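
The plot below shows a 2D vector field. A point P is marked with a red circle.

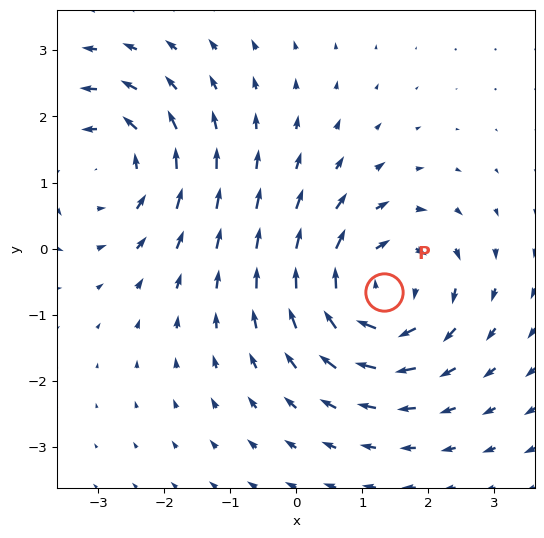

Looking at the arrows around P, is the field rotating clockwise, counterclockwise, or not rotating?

Near P at (1.3, -0.7) the arrows circulate clockwise. The curl (z-component) there is about -4; negative curl means clockwise rotation.

clockwise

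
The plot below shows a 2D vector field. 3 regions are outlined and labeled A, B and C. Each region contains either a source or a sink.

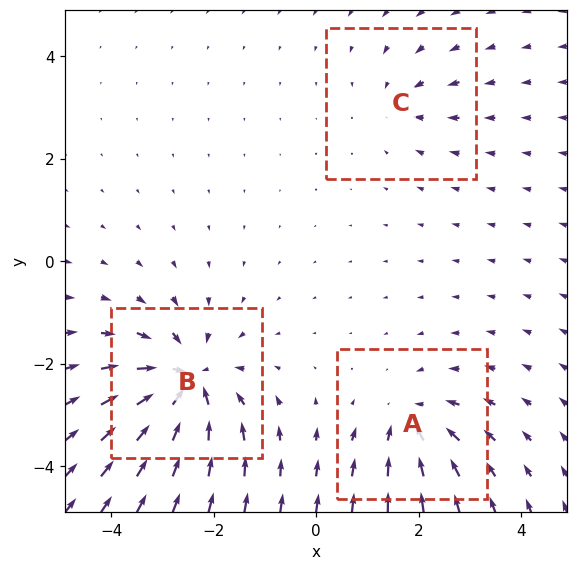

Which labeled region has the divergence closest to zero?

C

Divergence at each region's feature centre — A: about -4, B: about -6, C: about -2. Region C is closest to zero.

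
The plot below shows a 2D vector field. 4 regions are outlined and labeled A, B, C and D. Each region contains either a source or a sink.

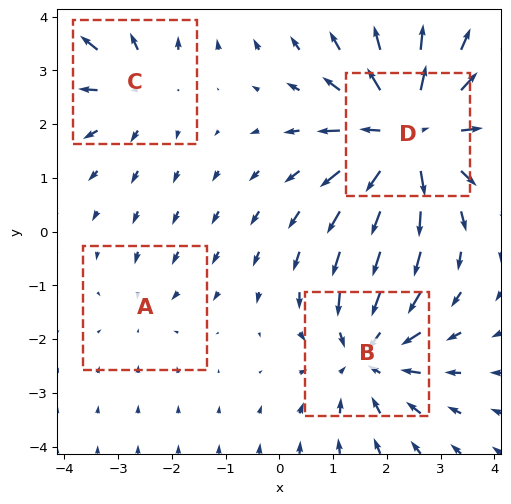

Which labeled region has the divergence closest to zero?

Divergence at each region's feature centre — A: about -2, B: about -4, C: about +3, D: about +6. Region A is closest to zero.

A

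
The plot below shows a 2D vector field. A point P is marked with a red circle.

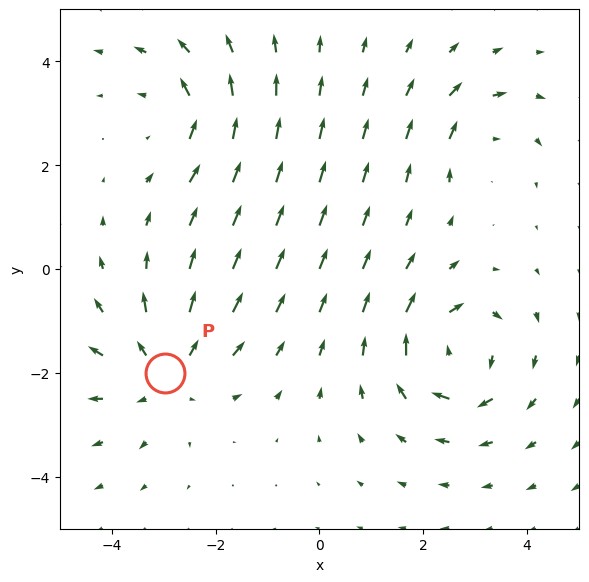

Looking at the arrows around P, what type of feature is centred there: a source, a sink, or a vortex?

At P (-3.0, -2.0) the arrows spread outward. Divergence about +4, curl ≈0 — positive divergence with near-zero curl is a source.

source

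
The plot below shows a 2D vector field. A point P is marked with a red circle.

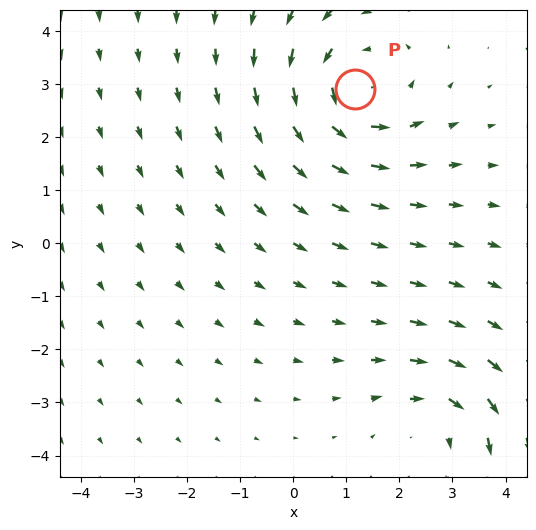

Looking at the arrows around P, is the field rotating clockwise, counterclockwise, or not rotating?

Near P at (1.2, 2.9) the arrows circulate counterclockwise. The curl (z-component) there is about +3; positive curl means counterclockwise rotation.

counterclockwise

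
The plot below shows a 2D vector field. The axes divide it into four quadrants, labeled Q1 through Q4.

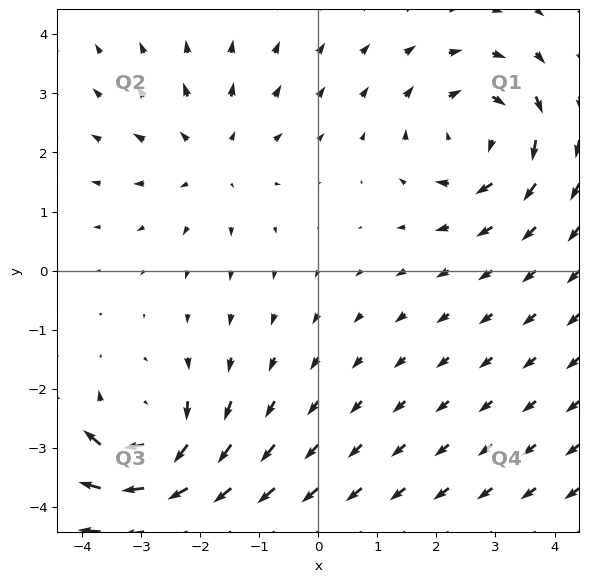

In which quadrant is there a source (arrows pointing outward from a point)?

The source sits at approximately (-1.8, 1.9), which lies in quadrant Q2. The divergence there is about +3, positive as expected for a source.

Q2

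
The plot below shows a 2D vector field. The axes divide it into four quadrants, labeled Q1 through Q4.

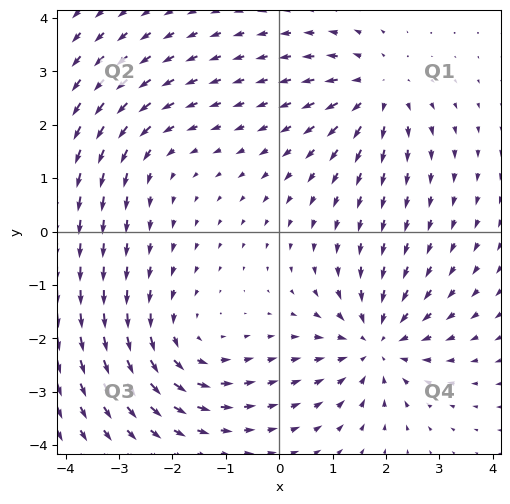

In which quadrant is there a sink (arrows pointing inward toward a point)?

Q4

The sink sits at approximately (1.8, -2.1), which lies in quadrant Q4. The divergence there is about -5, negative as expected for a sink.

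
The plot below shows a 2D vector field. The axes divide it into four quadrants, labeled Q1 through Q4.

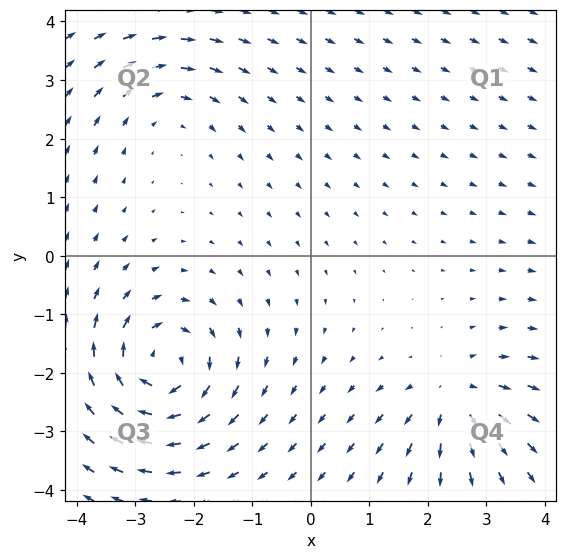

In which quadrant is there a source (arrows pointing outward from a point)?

The source sits at approximately (2.5, -2.4), which lies in quadrant Q4. The divergence there is about +4, positive as expected for a source.

Q4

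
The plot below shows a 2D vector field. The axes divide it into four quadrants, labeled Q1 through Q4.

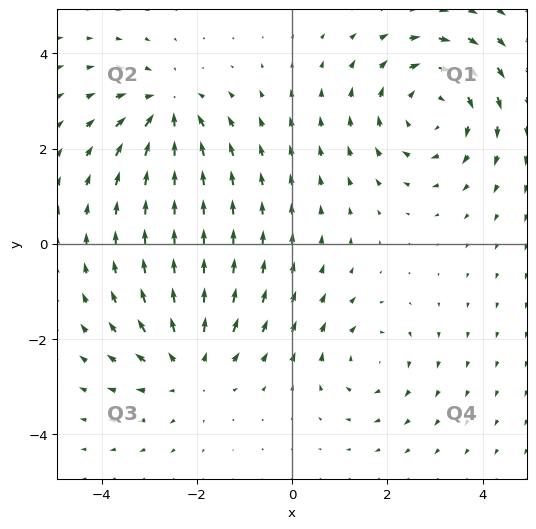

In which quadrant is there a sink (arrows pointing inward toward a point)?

Q2

The sink sits at approximately (-2.6, 2.8), which lies in quadrant Q2. The divergence there is about -4, negative as expected for a sink.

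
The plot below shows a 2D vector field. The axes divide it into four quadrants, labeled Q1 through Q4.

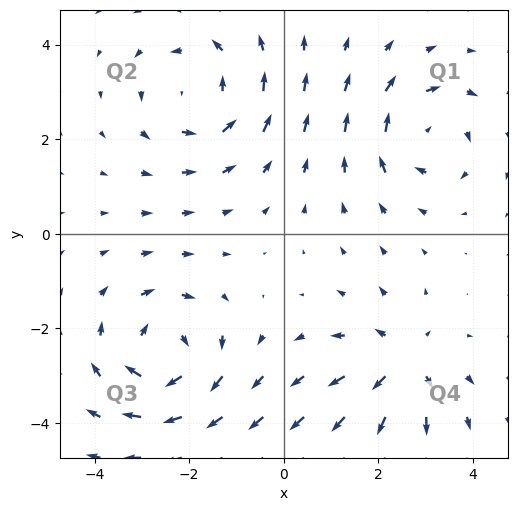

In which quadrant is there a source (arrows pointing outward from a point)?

The source sits at approximately (2.5, -2.7), which lies in quadrant Q4. The divergence there is about +3, positive as expected for a source.

Q4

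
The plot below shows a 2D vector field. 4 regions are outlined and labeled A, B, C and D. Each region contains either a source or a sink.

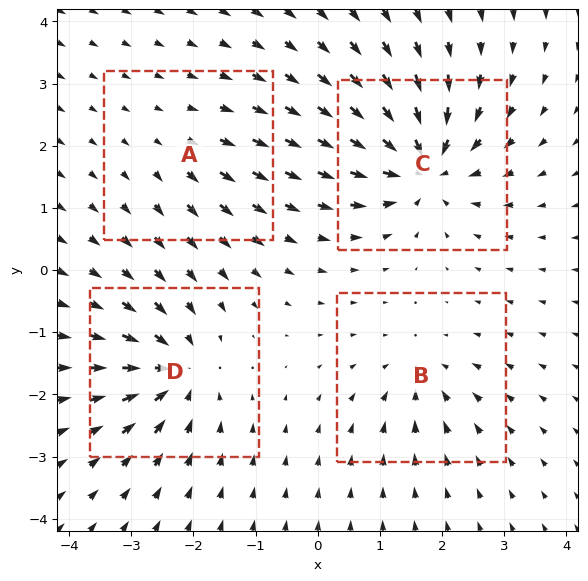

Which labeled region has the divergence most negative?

Divergence at each region's feature centre — A: about +3, B: about -4, C: about -9, D: about -7. Region C is most negative.

C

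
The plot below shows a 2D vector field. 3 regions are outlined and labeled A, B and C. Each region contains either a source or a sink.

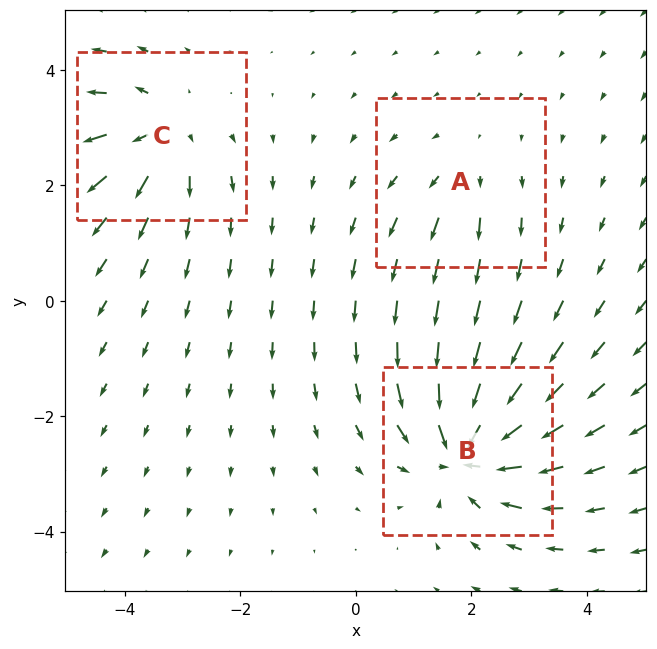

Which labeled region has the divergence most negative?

Divergence at each region's feature centre — A: about +2, B: about -6, C: about +4. Region B is most negative.

B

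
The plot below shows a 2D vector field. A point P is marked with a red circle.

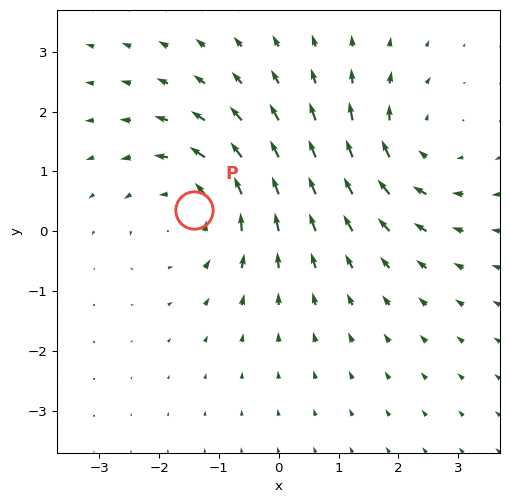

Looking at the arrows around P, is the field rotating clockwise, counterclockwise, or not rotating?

counterclockwise

Near P at (-1.4, 0.4) the arrows circulate counterclockwise. The curl (z-component) there is about +3; positive curl means counterclockwise rotation.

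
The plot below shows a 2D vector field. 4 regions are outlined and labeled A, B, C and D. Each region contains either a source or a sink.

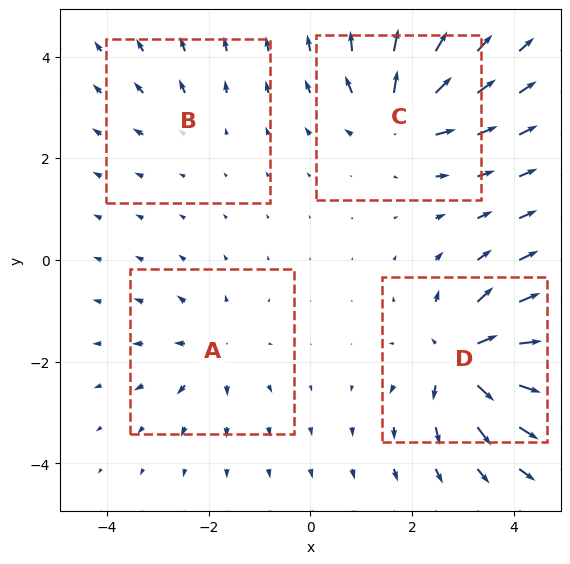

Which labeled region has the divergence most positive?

D

Divergence at each region's feature centre — A: about +4, B: about +2, C: about +6, D: about +8. Region D is most positive.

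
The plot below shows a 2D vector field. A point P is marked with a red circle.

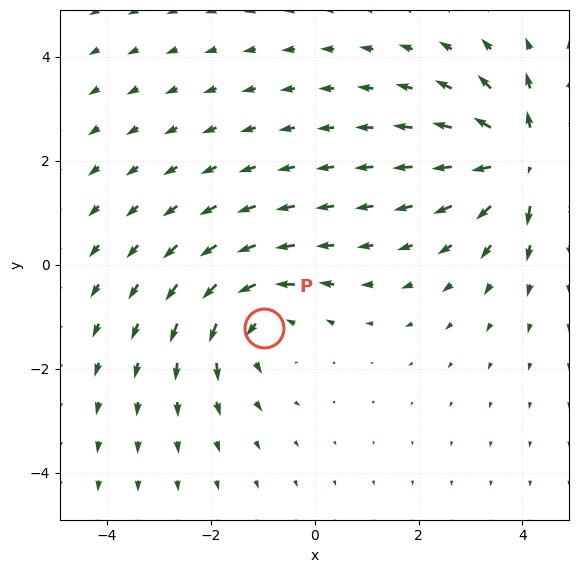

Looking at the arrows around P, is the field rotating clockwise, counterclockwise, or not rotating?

Near P at (-1.0, -1.2) the arrows circulate counterclockwise. The curl (z-component) there is about +3; positive curl means counterclockwise rotation.

counterclockwise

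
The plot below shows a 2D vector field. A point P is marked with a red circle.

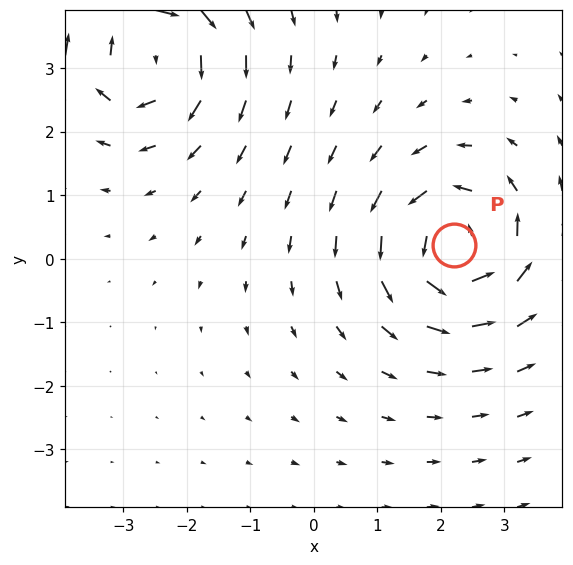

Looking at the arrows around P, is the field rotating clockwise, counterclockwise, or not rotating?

counterclockwise

Near P at (2.2, 0.2) the arrows circulate counterclockwise. The curl (z-component) there is about +5; positive curl means counterclockwise rotation.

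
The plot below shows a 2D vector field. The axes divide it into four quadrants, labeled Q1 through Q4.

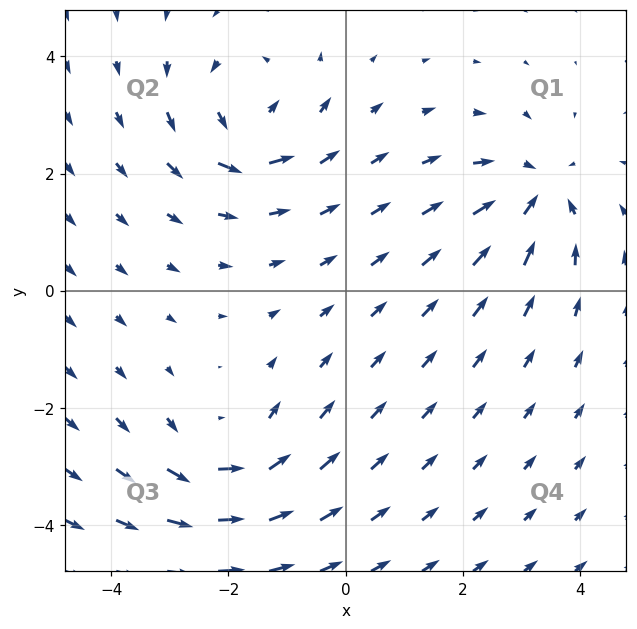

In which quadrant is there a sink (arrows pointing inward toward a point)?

The sink sits at approximately (3.2, 1.7), which lies in quadrant Q1. The divergence there is about -6, negative as expected for a sink.

Q1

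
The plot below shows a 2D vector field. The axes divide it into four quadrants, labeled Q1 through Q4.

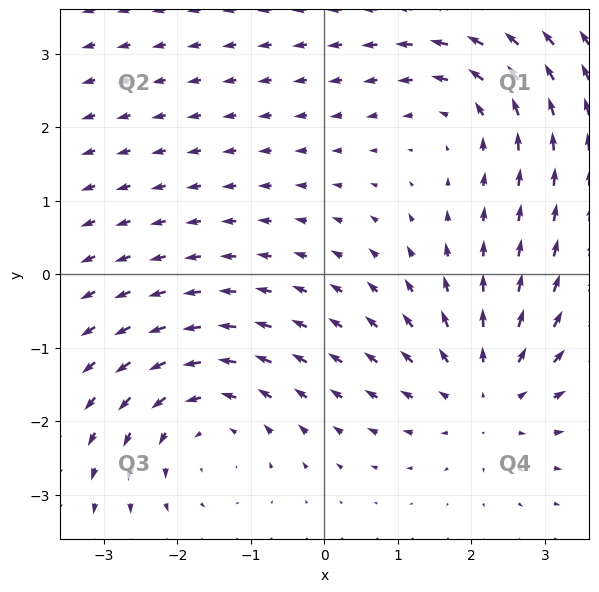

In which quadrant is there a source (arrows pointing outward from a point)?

Q4

The source sits at approximately (2.2, -1.6), which lies in quadrant Q4. The divergence there is about +4, positive as expected for a source.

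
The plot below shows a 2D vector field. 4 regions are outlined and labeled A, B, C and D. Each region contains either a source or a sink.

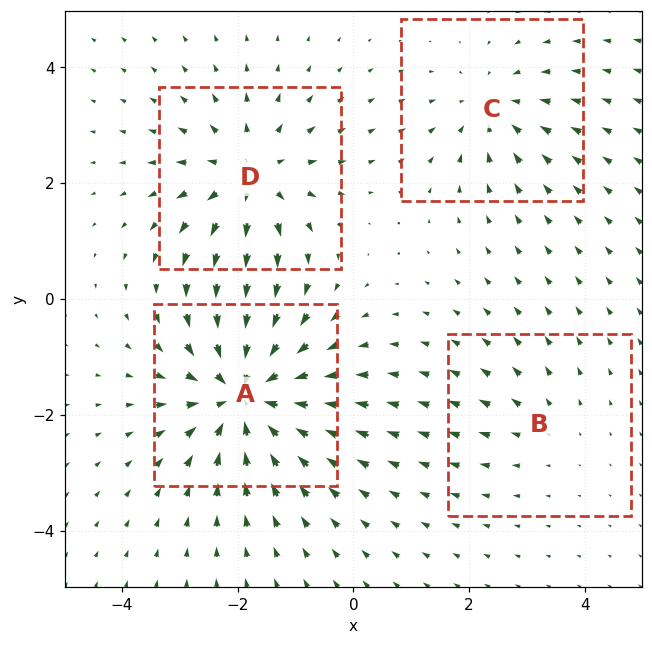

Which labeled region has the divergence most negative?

A

Divergence at each region's feature centre — A: about -6, B: about +2, C: about -3, D: about +5. Region A is most negative.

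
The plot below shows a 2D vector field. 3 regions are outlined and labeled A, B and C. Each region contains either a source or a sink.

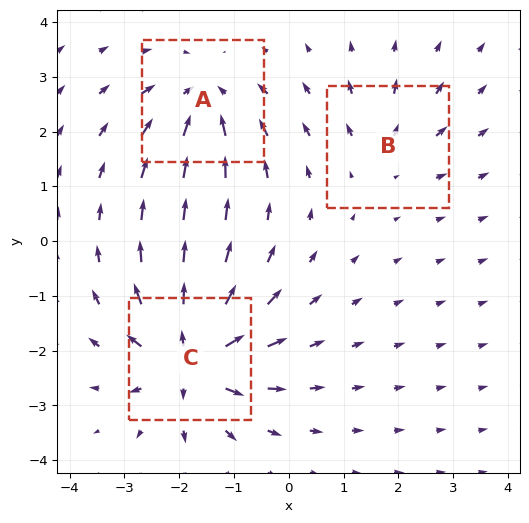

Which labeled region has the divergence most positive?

Divergence at each region's feature centre — A: about -4, B: about +2, C: about +6. Region C is most positive.

C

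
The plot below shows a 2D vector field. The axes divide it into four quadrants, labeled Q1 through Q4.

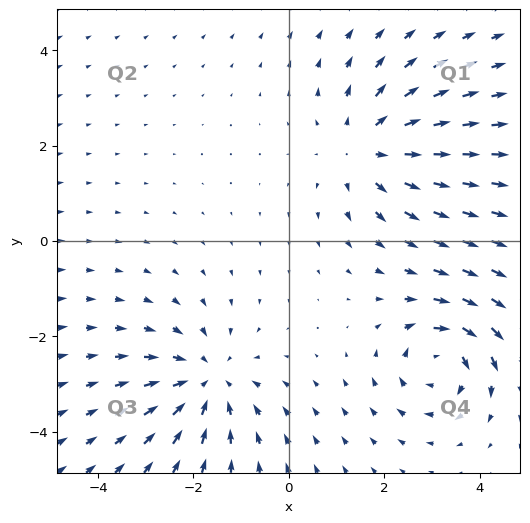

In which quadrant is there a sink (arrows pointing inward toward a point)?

Q3

The sink sits at approximately (-1.7, -2.9), which lies in quadrant Q3. The divergence there is about -3, negative as expected for a sink.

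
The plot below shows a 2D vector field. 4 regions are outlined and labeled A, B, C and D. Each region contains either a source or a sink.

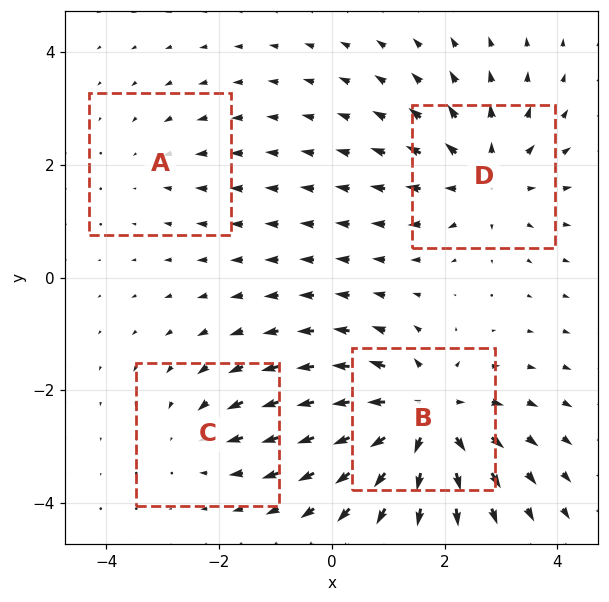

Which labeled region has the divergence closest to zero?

Divergence at each region's feature centre — A: about -2, B: about +7, C: about -3, D: about +5. Region A is closest to zero.

A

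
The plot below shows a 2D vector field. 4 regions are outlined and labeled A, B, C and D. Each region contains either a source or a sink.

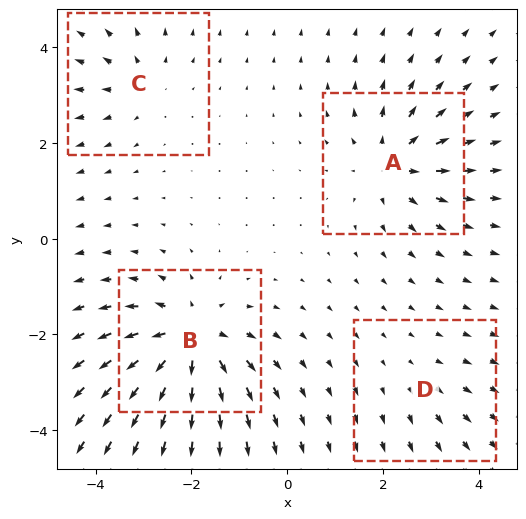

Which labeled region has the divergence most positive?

B

Divergence at each region's feature centre — A: about +5, B: about +8, C: about +4, D: about +2. Region B is most positive.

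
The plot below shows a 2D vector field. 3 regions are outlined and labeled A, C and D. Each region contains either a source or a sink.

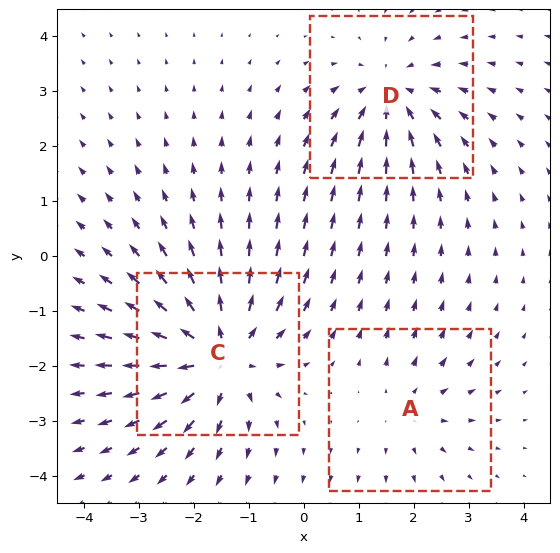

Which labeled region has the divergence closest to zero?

A

Divergence at each region's feature centre — A: about +2, C: about +5, D: about -3. Region A is closest to zero.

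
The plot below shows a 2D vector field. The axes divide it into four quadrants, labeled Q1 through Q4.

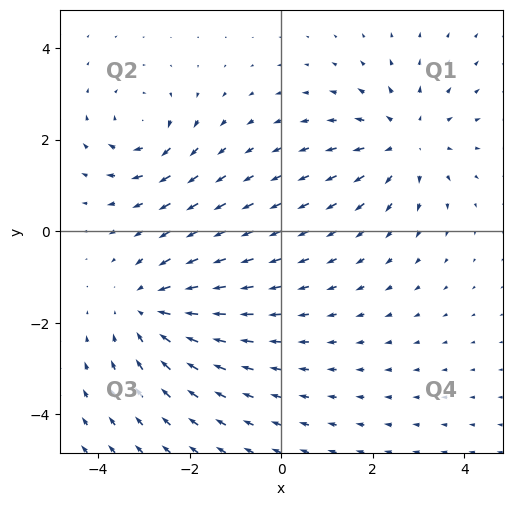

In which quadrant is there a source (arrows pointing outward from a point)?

Q1

The source sits at approximately (2.7, 1.9), which lies in quadrant Q1. The divergence there is about +4, positive as expected for a source.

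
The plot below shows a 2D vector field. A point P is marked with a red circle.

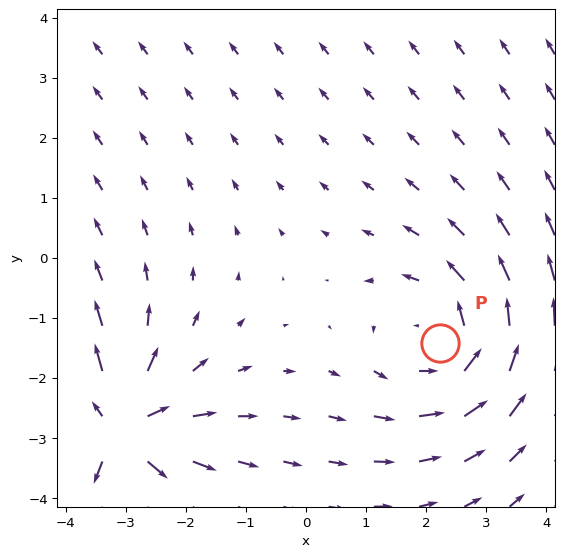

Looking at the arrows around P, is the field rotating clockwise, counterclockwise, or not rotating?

counterclockwise

Near P at (2.2, -1.4) the arrows circulate counterclockwise. The curl (z-component) there is about +3; positive curl means counterclockwise rotation.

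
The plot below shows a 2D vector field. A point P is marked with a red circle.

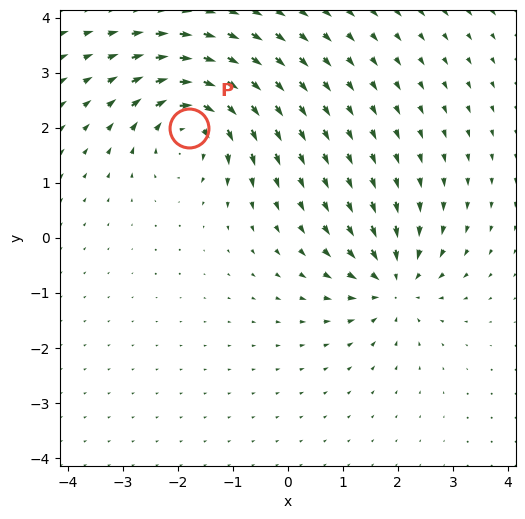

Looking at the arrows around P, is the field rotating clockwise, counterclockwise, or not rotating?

Near P at (-1.8, 2.0) the arrows circulate clockwise. The curl (z-component) there is about -6; negative curl means clockwise rotation.

clockwise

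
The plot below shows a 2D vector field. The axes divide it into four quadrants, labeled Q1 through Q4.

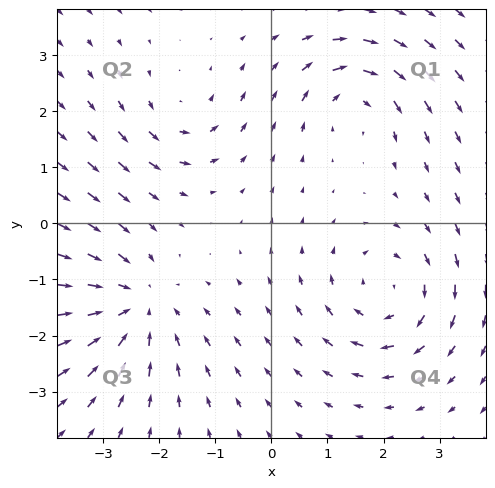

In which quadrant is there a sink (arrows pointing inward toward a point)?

The sink sits at approximately (-2.4, -1.5), which lies in quadrant Q3. The divergence there is about -4, negative as expected for a sink.

Q3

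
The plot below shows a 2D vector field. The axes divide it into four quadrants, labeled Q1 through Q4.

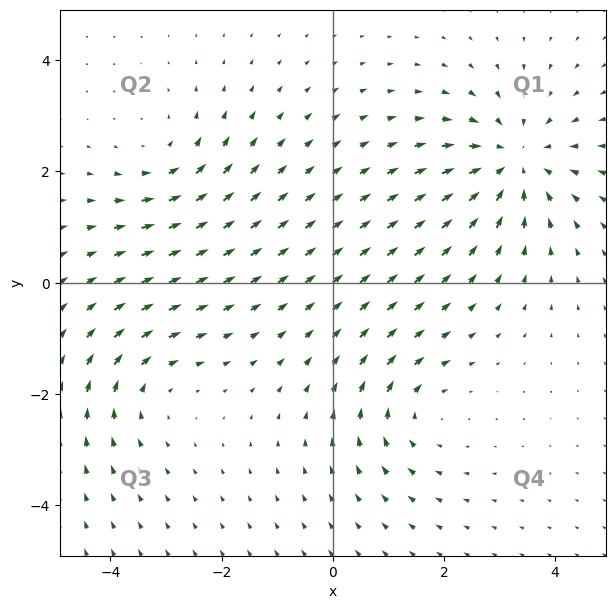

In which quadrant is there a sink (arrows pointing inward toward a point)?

Q1

The sink sits at approximately (3.3, 2.2), which lies in quadrant Q1. The divergence there is about -4, negative as expected for a sink.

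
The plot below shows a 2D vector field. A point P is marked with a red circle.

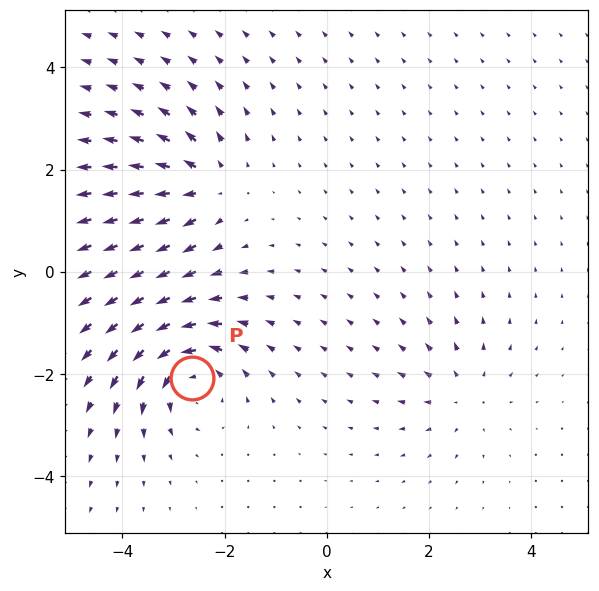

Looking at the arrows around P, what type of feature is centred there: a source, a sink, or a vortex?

vortex

At P (-2.6, -2.1) the arrows circulate counterclockwise. Divergence ≈0, curl about +6 — near-zero divergence with nonzero curl is a vortex.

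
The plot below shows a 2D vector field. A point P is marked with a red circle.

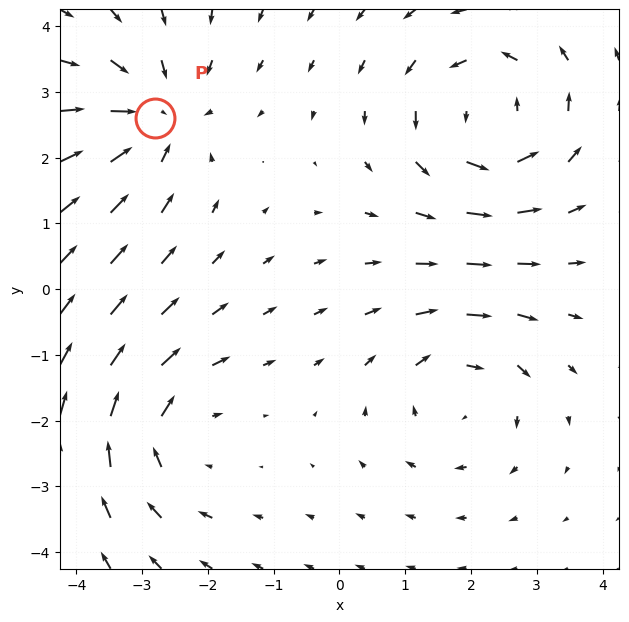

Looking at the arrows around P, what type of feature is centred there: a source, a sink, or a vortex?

At P (-2.8, 2.6) the arrows converge inward. Divergence about -4, curl ≈0 — negative divergence with near-zero curl is a sink.

sink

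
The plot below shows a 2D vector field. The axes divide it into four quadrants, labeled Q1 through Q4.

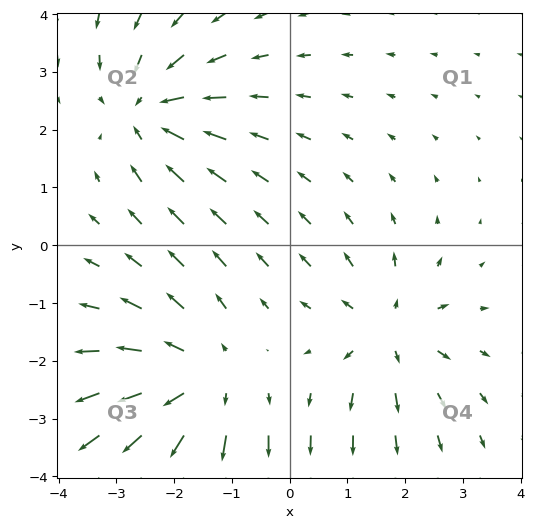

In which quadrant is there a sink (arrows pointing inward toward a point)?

Q2

The sink sits at approximately (-2.5, 2.3), which lies in quadrant Q2. The divergence there is about -3, negative as expected for a sink.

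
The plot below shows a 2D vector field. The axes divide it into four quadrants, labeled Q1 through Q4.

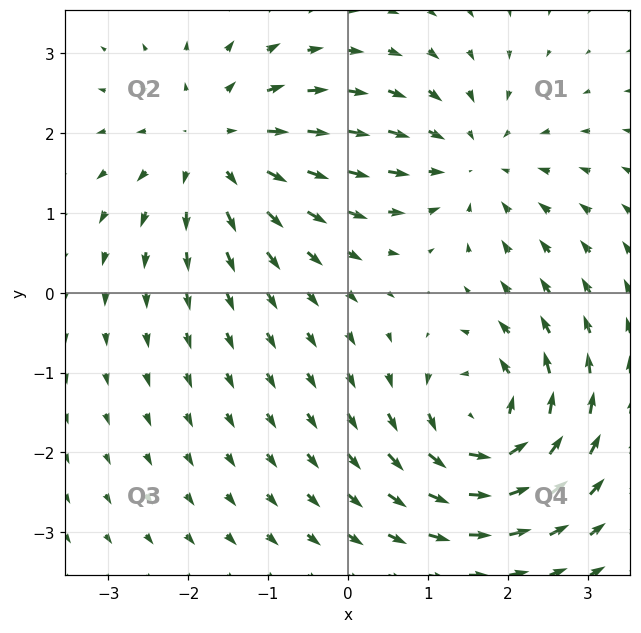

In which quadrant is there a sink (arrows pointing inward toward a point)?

Q1

The sink sits at approximately (1.5, 1.6), which lies in quadrant Q1. The divergence there is about -4, negative as expected for a sink.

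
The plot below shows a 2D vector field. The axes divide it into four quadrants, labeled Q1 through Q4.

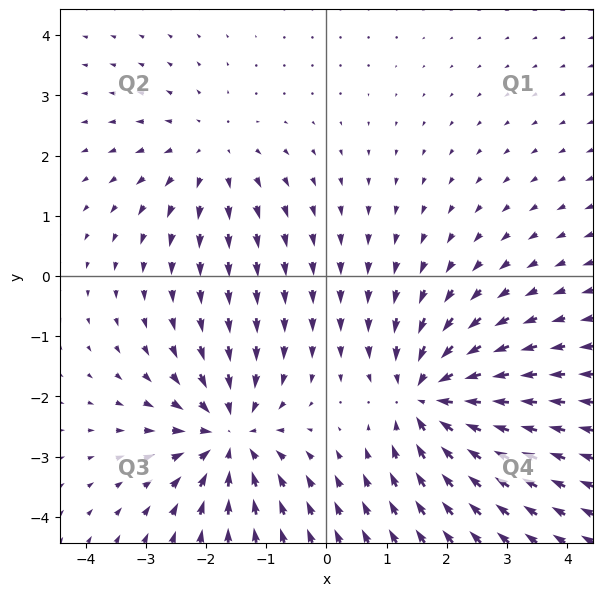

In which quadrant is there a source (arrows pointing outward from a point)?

Q2

The source sits at approximately (-1.9, 2.0), which lies in quadrant Q2. The divergence there is about +2, positive as expected for a source.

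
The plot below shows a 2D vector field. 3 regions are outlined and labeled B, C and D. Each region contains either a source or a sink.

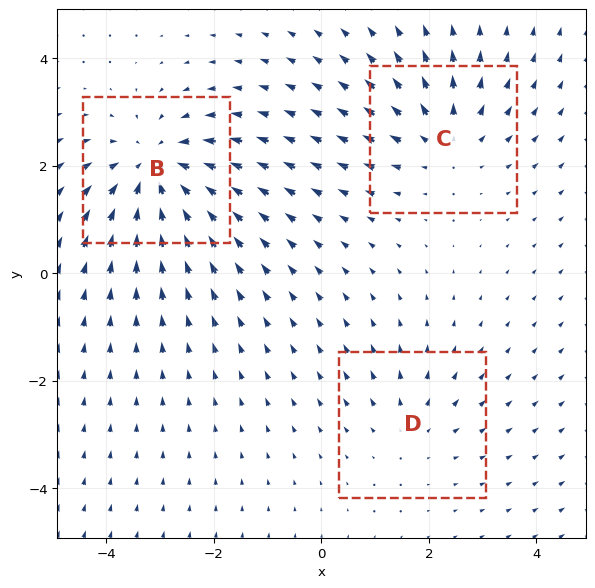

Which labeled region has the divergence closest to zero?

D

Divergence at each region's feature centre — B: about -5, C: about +3, D: about +2. Region D is closest to zero.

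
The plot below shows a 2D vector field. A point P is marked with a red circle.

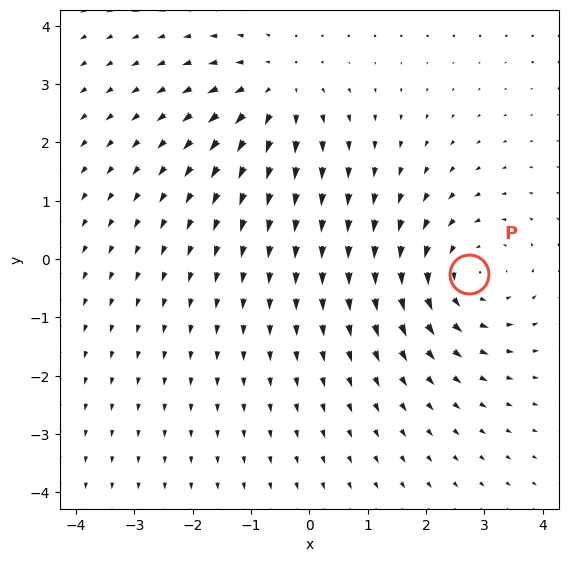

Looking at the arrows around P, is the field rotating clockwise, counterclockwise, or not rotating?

Near P at (2.7, -0.2) the arrows circulate counterclockwise. The curl (z-component) there is about +4; positive curl means counterclockwise rotation.

counterclockwise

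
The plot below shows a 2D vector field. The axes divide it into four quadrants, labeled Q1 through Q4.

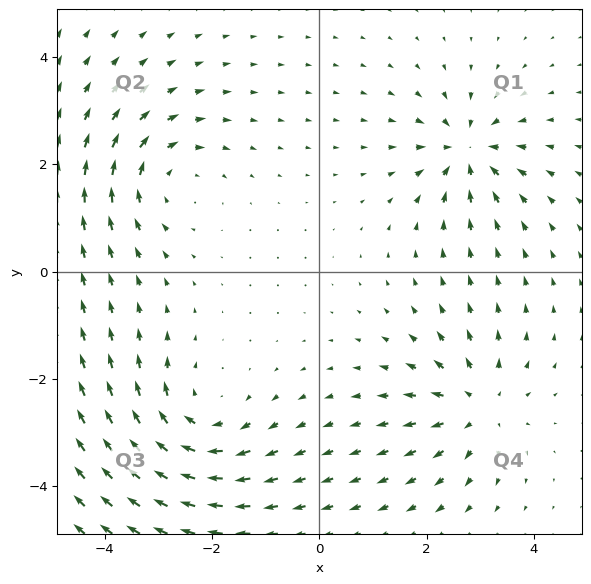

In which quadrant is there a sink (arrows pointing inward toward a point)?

The sink sits at approximately (2.8, 2.2), which lies in quadrant Q1. The divergence there is about -4, negative as expected for a sink.

Q1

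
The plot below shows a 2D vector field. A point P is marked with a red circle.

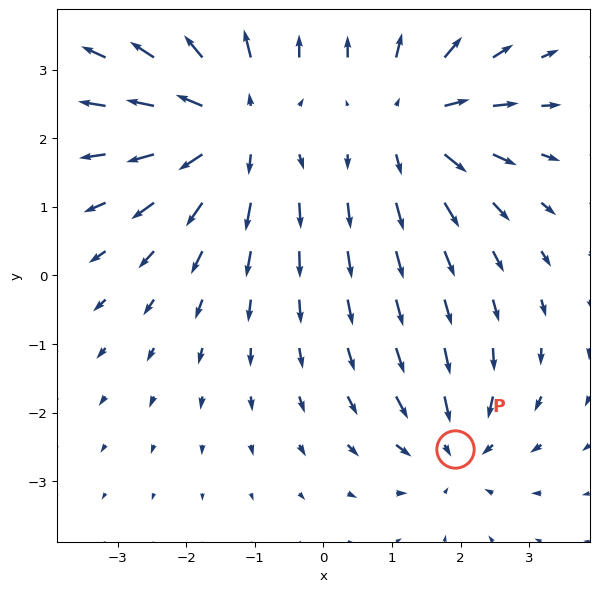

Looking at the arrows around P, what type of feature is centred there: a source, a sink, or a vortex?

sink

At P (1.9, -2.5) the arrows converge inward. Divergence about -4, curl ≈0 — negative divergence with near-zero curl is a sink.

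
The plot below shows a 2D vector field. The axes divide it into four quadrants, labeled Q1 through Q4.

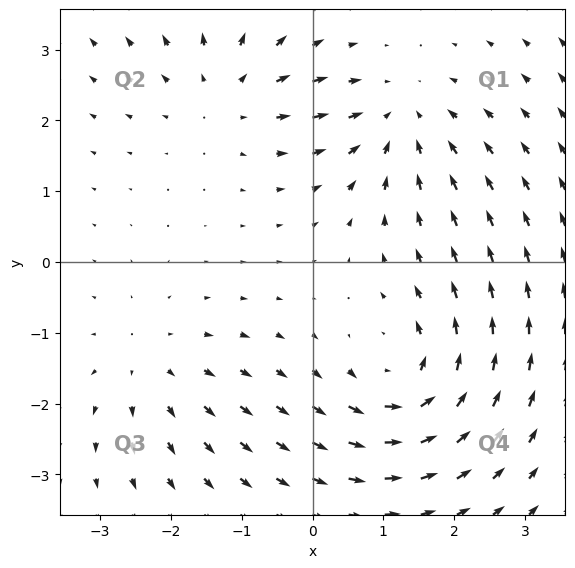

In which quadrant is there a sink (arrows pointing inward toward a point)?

Q1

The sink sits at approximately (1.2, 2.0), which lies in quadrant Q1. The divergence there is about -4, negative as expected for a sink.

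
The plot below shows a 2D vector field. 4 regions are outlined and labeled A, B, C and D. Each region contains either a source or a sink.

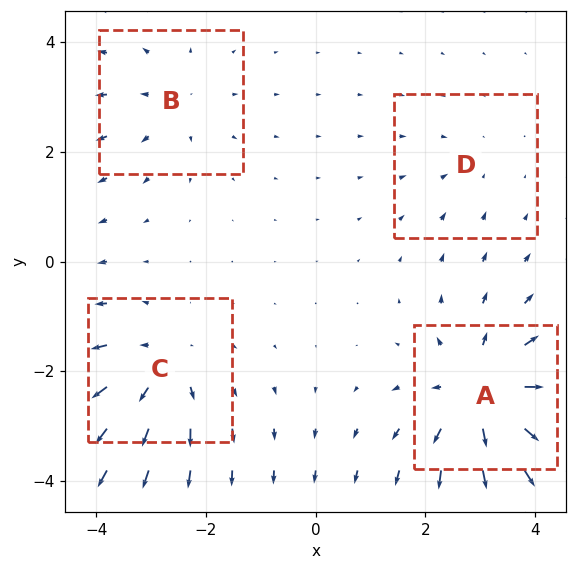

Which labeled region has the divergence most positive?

Divergence at each region's feature centre — A: about +7, B: about +3, C: about +5, D: about -2. Region A is most positive.

A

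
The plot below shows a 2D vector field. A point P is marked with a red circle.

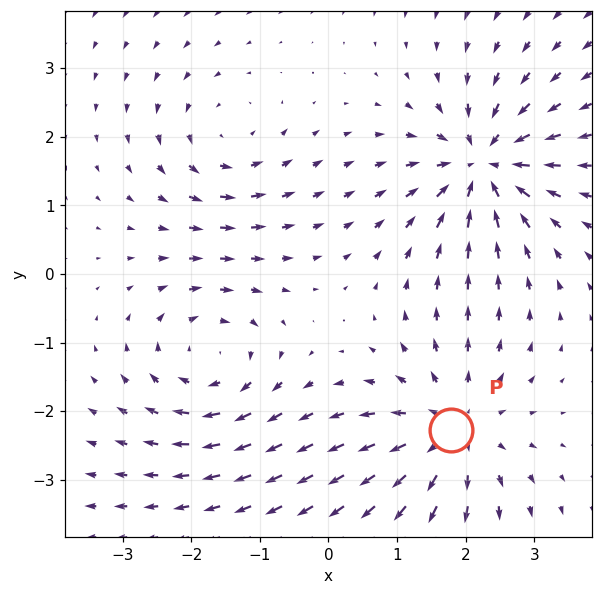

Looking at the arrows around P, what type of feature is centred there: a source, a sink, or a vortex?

At P (1.8, -2.3) the arrows spread outward. Divergence about +4, curl ≈0 — positive divergence with near-zero curl is a source.

source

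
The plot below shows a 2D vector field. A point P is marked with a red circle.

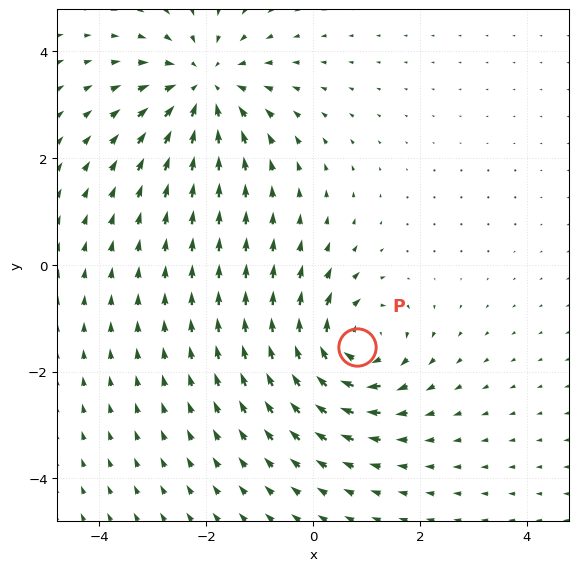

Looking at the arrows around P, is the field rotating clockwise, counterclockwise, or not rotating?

Near P at (0.8, -1.5) the arrows circulate clockwise. The curl (z-component) there is about -4; negative curl means clockwise rotation.

clockwise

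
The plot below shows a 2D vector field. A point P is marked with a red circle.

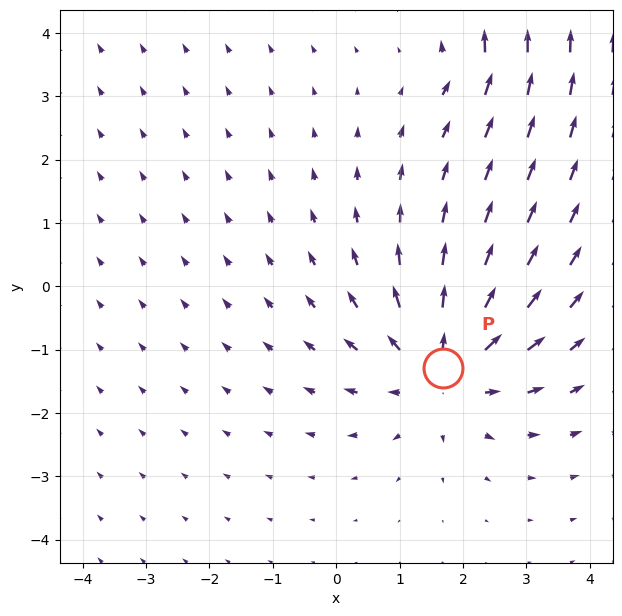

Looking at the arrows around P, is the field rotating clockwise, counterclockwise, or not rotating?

not rotating

Near P at (1.7, -1.3) the arrows show no circulation. The curl there is ≈0.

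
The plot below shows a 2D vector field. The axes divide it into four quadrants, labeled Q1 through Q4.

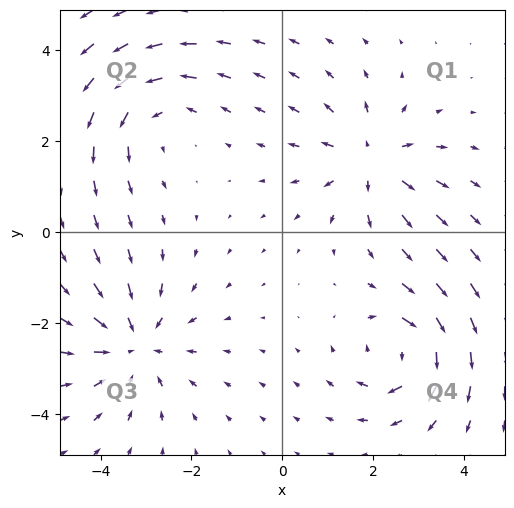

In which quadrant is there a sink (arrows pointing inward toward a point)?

The sink sits at approximately (-3.2, -2.5), which lies in quadrant Q3. The divergence there is about -4, negative as expected for a sink.

Q3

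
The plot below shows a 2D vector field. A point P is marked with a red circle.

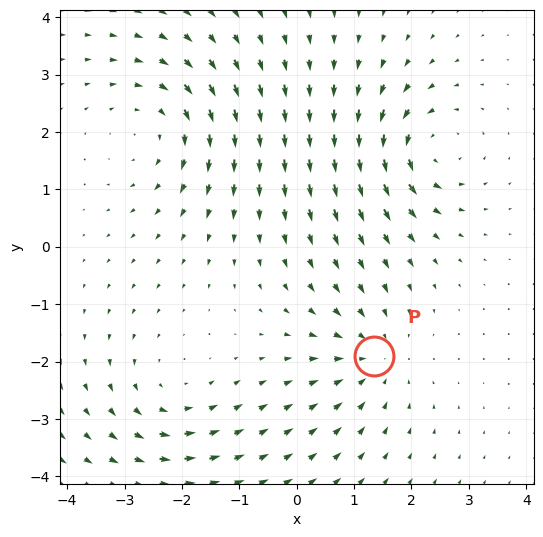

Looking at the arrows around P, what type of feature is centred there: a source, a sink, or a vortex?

sink

At P (1.3, -1.9) the arrows converge inward. Divergence about -4, curl ≈0 — negative divergence with near-zero curl is a sink.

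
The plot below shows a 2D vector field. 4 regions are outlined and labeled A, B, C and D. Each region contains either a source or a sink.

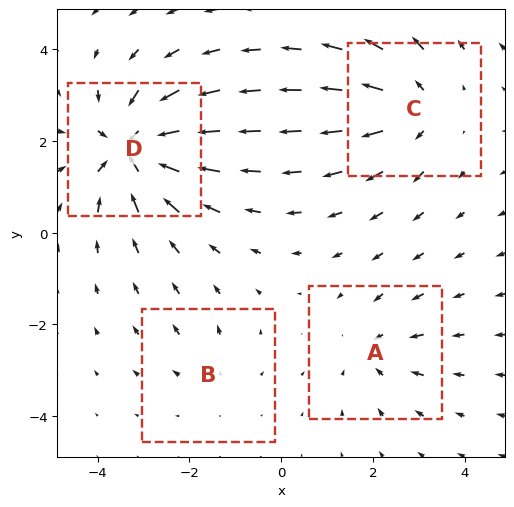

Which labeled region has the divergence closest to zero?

Divergence at each region's feature centre — A: about -3, B: about +2, C: about +5, D: about -7. Region B is closest to zero.

B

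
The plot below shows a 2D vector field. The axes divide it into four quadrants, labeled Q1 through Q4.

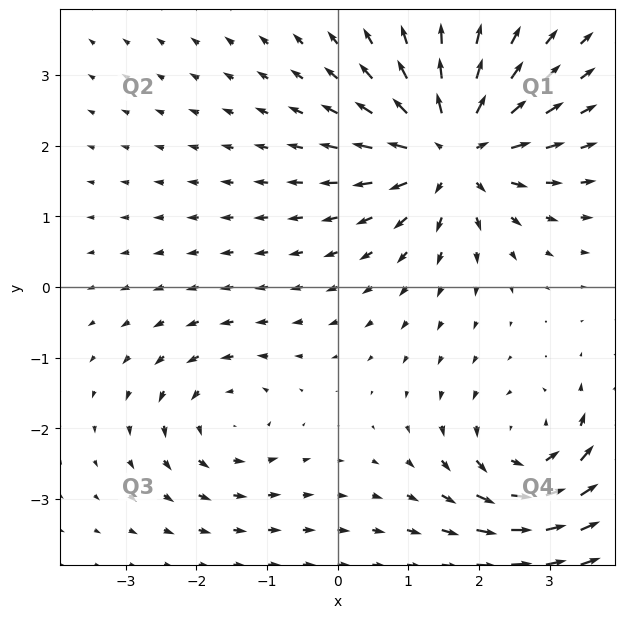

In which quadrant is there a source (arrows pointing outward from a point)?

Q1

The source sits at approximately (1.6, 1.9), which lies in quadrant Q1. The divergence there is about +6, positive as expected for a source.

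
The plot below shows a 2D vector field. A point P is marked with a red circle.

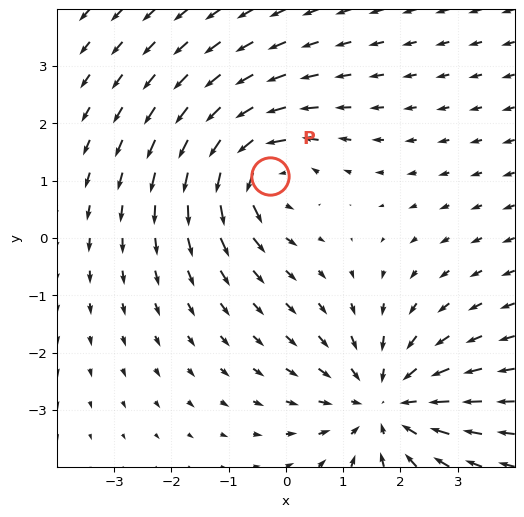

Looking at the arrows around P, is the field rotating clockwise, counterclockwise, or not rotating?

counterclockwise

Near P at (-0.3, 1.1) the arrows circulate counterclockwise. The curl (z-component) there is about +4; positive curl means counterclockwise rotation.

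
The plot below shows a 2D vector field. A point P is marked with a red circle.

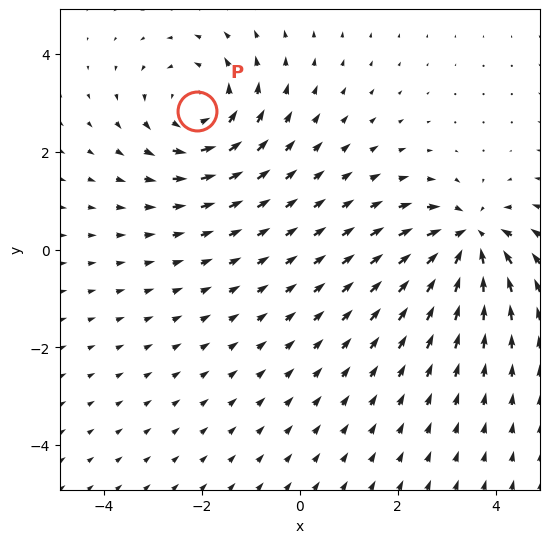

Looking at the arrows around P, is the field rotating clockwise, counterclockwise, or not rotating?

counterclockwise

Near P at (-2.1, 2.8) the arrows circulate counterclockwise. The curl (z-component) there is about +4; positive curl means counterclockwise rotation.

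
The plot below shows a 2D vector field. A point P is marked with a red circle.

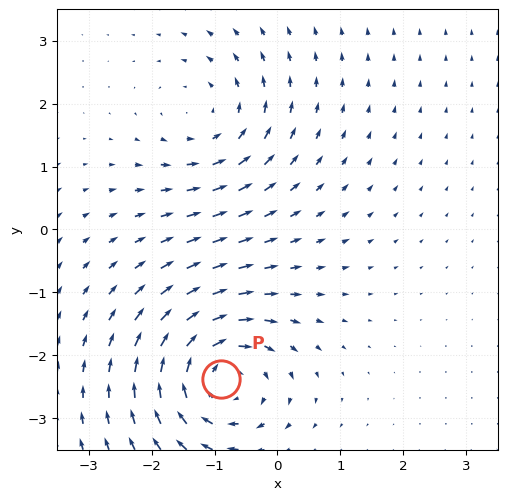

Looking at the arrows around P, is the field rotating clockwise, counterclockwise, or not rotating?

clockwise

Near P at (-0.9, -2.4) the arrows circulate clockwise. The curl (z-component) there is about -5; negative curl means clockwise rotation.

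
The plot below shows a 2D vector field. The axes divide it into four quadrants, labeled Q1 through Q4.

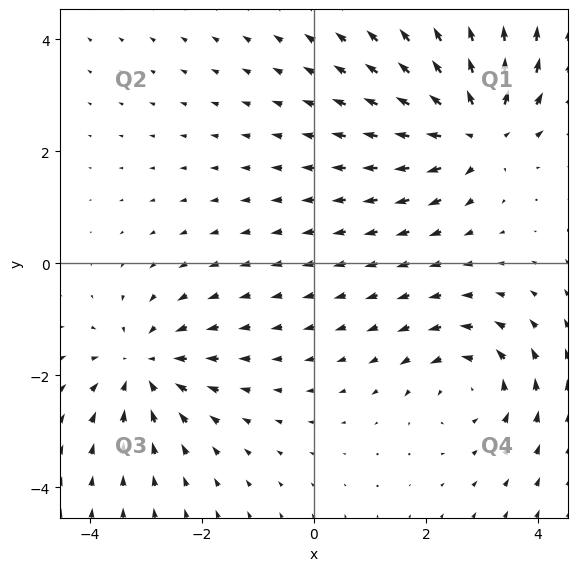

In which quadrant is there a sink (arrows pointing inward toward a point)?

The sink sits at approximately (-3.0, -1.8), which lies in quadrant Q3. The divergence there is about -3, negative as expected for a sink.

Q3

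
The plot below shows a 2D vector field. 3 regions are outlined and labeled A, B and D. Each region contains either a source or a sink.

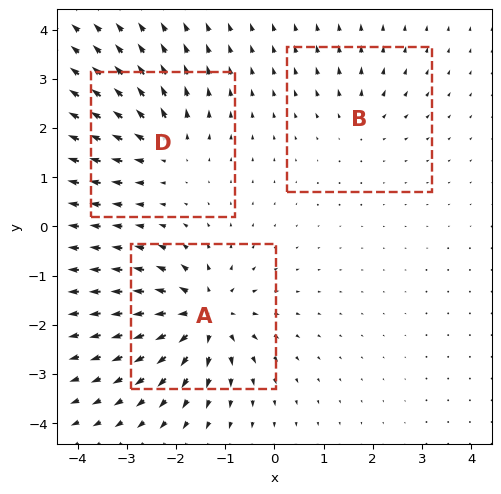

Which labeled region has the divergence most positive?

A

Divergence at each region's feature centre — A: about +6, B: about +2, D: about +4. Region A is most positive.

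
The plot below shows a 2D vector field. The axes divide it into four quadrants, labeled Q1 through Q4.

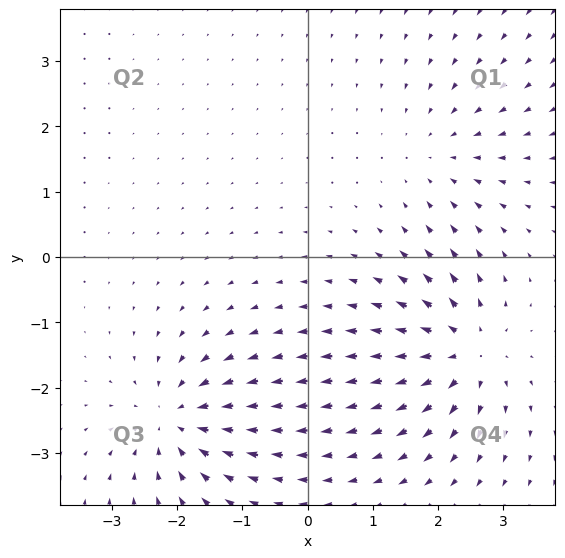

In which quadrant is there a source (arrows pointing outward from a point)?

The source sits at approximately (2.4, -1.4), which lies in quadrant Q4. The divergence there is about +5, positive as expected for a source.

Q4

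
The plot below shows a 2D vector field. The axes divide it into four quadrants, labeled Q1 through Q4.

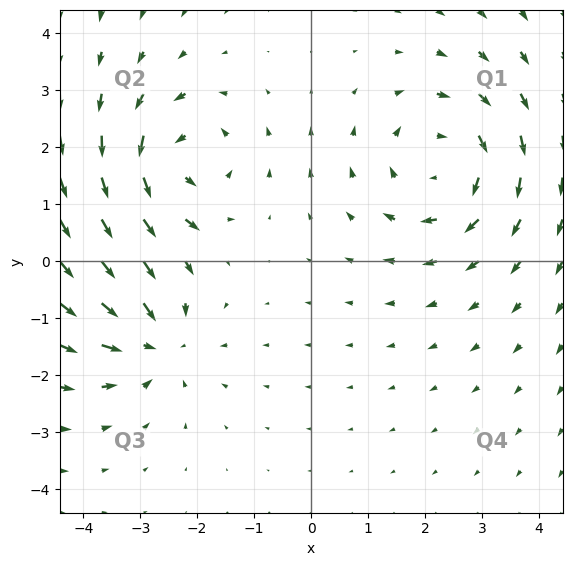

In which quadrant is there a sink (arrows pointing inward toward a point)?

Q3

The sink sits at approximately (-2.7, -1.4), which lies in quadrant Q3. The divergence there is about -4, negative as expected for a sink.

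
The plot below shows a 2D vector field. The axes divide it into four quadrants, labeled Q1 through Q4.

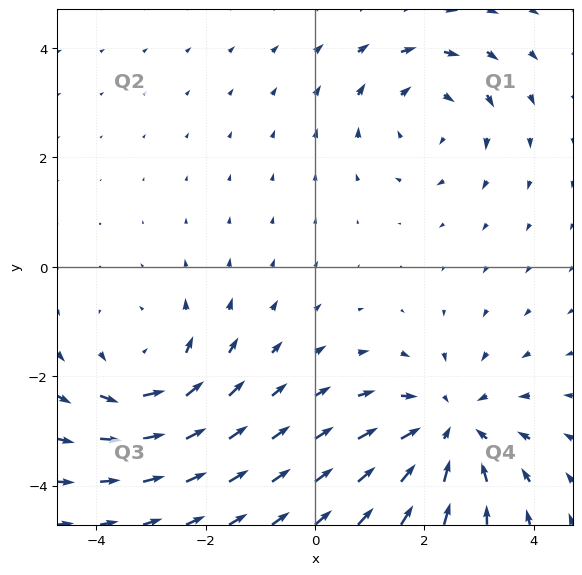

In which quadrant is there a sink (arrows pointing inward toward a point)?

The sink sits at approximately (2.5, -3.0), which lies in quadrant Q4. The divergence there is about -4, negative as expected for a sink.

Q4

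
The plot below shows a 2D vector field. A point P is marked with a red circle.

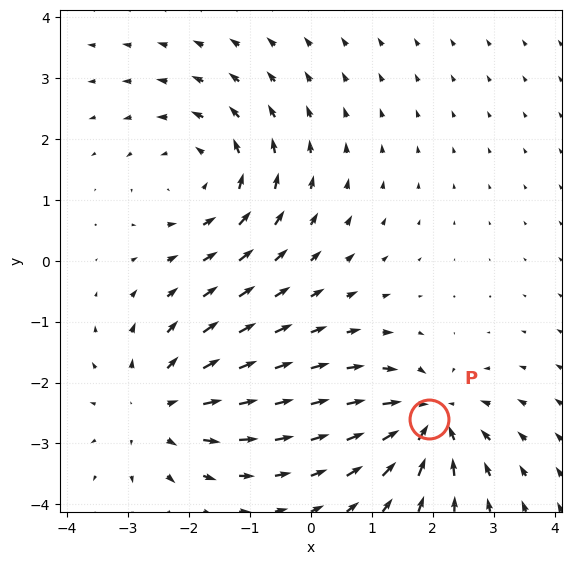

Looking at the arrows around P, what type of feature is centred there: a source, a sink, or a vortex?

sink

At P (1.9, -2.6) the arrows converge inward. Divergence about -6, curl ≈0 — negative divergence with near-zero curl is a sink.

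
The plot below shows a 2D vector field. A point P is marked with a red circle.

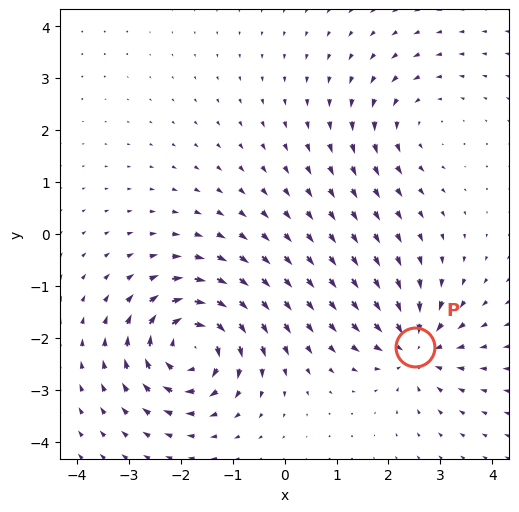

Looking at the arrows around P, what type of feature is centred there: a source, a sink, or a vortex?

sink

At P (2.5, -2.2) the arrows converge inward. Divergence about -4, curl ≈0 — negative divergence with near-zero curl is a sink.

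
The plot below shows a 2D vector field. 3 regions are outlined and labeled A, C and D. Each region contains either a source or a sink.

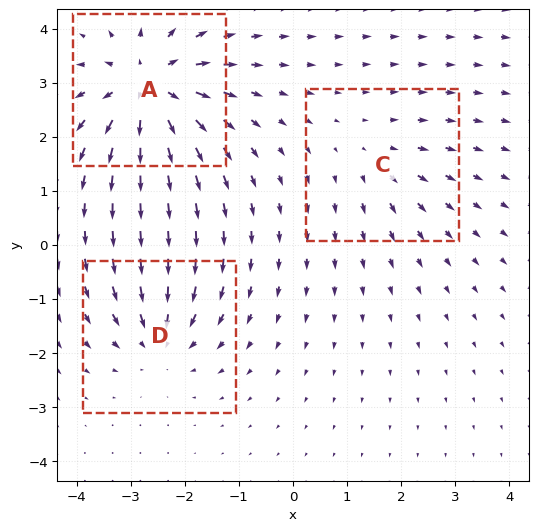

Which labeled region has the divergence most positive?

A

Divergence at each region's feature centre — A: about +6, C: about +2, D: about -4. Region A is most positive.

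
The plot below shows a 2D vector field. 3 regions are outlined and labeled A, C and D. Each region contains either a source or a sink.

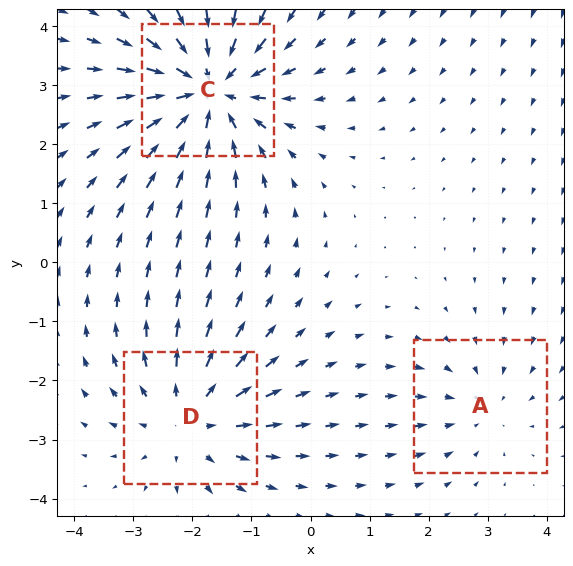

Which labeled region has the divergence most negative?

C

Divergence at each region's feature centre — A: about -2, C: about -5, D: about +3. Region C is most negative.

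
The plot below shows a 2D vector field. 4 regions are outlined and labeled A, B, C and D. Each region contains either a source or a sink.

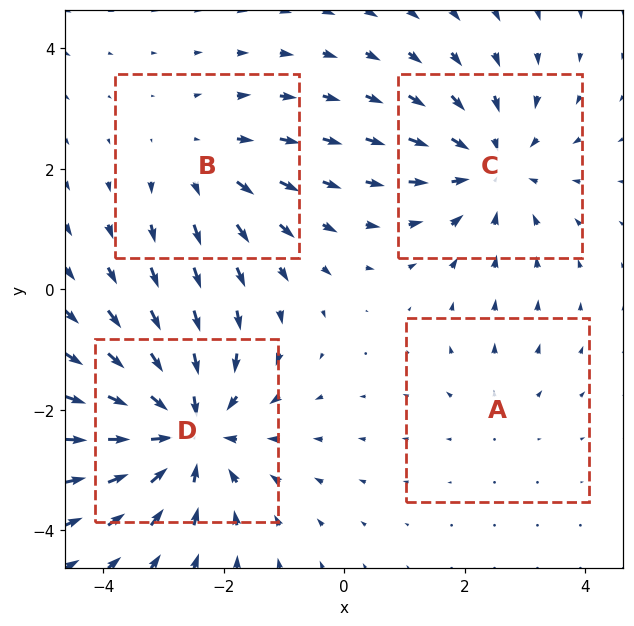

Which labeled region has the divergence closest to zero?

A

Divergence at each region's feature centre — A: about +2, B: about +3, C: about -4, D: about -5. Region A is closest to zero.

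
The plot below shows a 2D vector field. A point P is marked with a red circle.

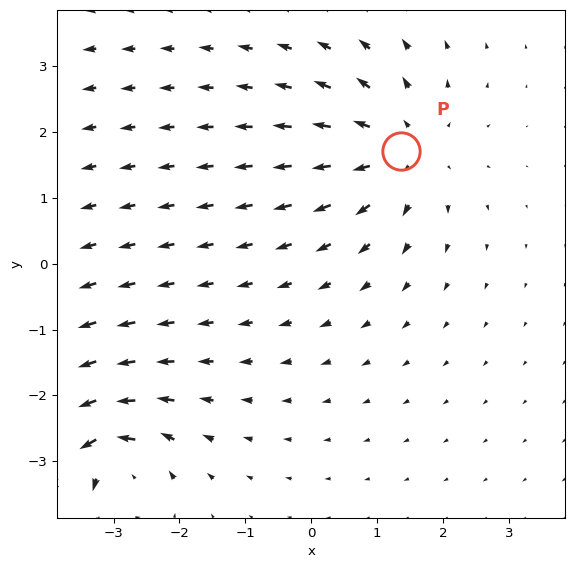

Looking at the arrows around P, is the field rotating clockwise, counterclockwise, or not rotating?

Near P at (1.4, 1.7) the arrows show no circulation. The curl there is ≈0.

not rotating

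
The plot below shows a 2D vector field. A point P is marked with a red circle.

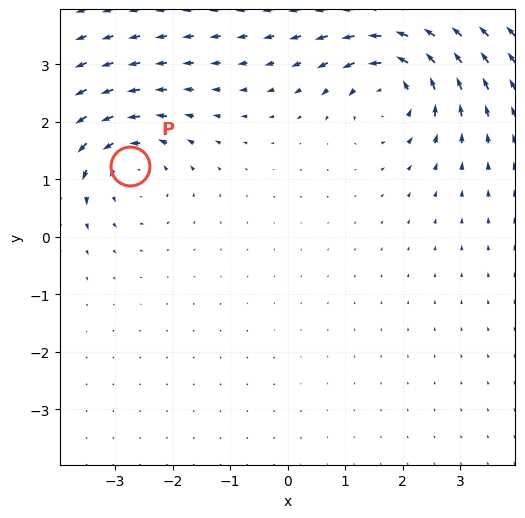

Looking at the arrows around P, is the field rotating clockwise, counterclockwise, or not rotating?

counterclockwise

Near P at (-2.7, 1.2) the arrows circulate counterclockwise. The curl (z-component) there is about +4; positive curl means counterclockwise rotation.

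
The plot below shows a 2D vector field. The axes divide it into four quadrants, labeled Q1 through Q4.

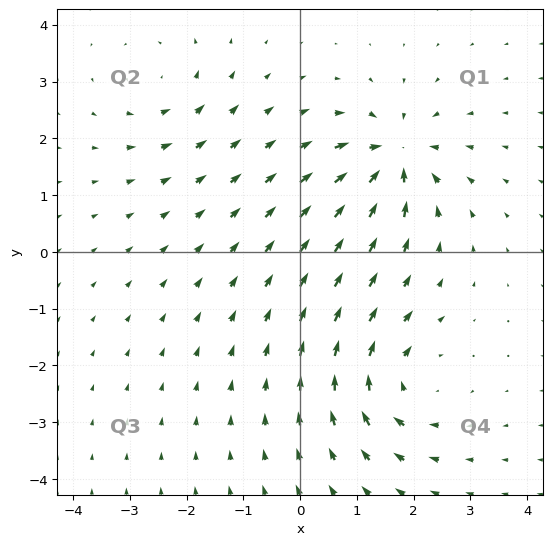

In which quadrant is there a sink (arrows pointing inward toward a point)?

Q1

The sink sits at approximately (1.7, 1.7), which lies in quadrant Q1. The divergence there is about -7, negative as expected for a sink.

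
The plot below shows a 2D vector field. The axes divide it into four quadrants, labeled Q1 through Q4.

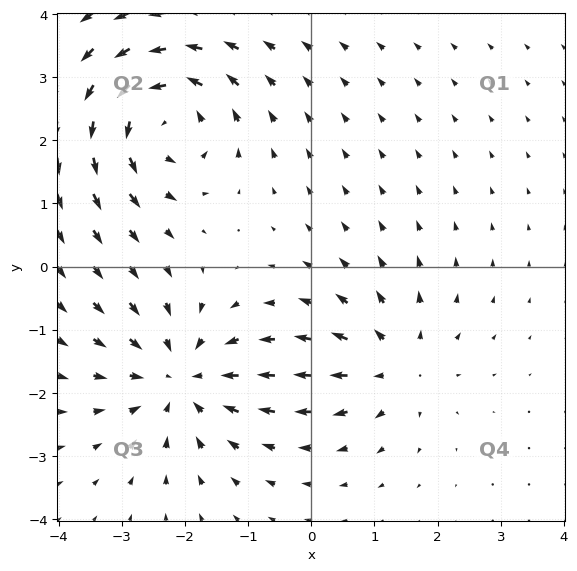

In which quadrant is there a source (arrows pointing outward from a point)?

The source sits at approximately (1.3, -1.5), which lies in quadrant Q4. The divergence there is about +4, positive as expected for a source.

Q4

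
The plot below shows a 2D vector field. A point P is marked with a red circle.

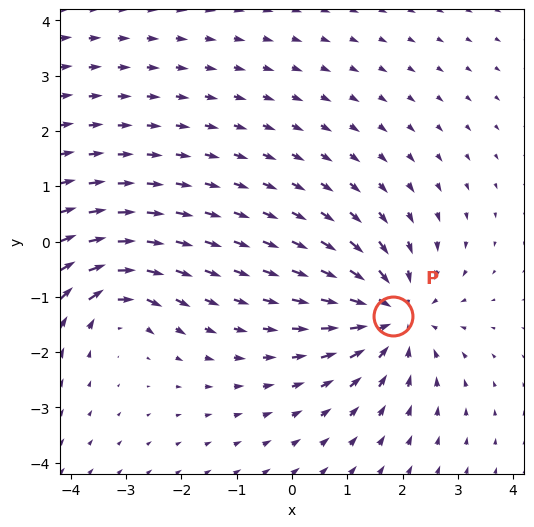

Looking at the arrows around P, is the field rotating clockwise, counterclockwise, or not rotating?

Near P at (1.8, -1.3) the arrows show no circulation. The curl there is ≈0.

not rotating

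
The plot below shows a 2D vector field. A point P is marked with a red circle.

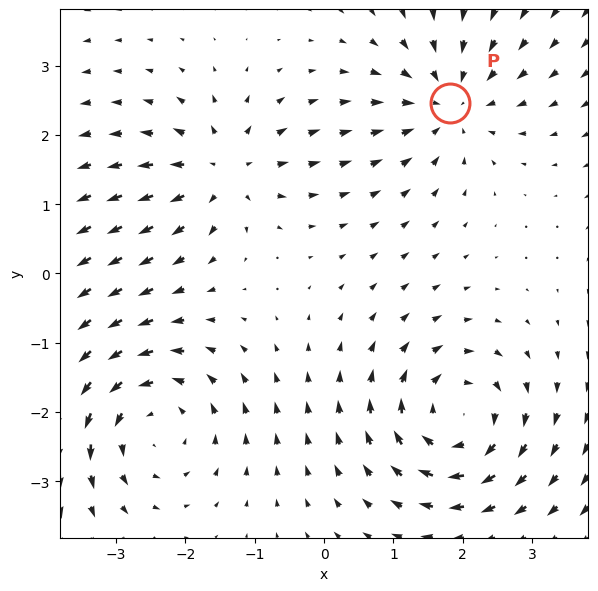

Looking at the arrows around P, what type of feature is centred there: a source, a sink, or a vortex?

sink

At P (1.8, 2.5) the arrows converge inward. Divergence about -4, curl ≈0 — negative divergence with near-zero curl is a sink.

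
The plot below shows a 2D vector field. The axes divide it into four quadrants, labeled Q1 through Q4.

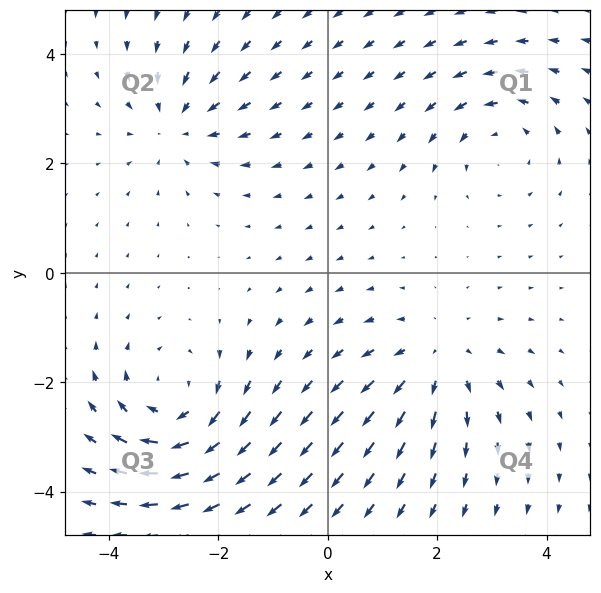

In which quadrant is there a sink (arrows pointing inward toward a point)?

The sink sits at approximately (-2.7, 2.7), which lies in quadrant Q2. The divergence there is about -3, negative as expected for a sink.

Q2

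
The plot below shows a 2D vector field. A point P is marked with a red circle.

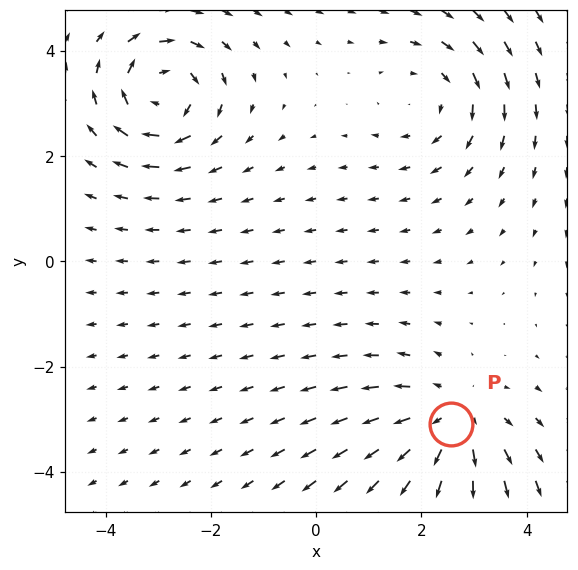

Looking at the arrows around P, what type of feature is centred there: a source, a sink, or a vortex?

source

At P (2.6, -3.1) the arrows spread outward. Divergence about +4, curl ≈0 — positive divergence with near-zero curl is a source.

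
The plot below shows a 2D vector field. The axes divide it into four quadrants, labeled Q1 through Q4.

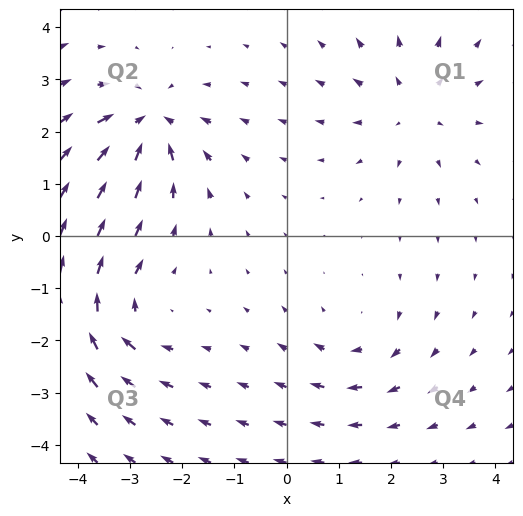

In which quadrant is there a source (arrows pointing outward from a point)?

The source sits at approximately (2.4, 2.5), which lies in quadrant Q1. The divergence there is about +4, positive as expected for a source.

Q1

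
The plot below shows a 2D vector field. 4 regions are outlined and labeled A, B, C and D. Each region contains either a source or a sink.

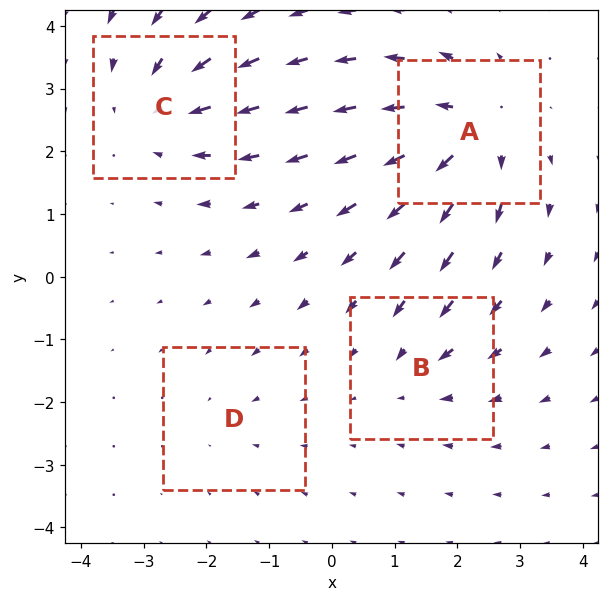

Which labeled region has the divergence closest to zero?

D

Divergence at each region's feature centre — A: about +7, B: about -3, C: about -5, D: about -2. Region D is closest to zero.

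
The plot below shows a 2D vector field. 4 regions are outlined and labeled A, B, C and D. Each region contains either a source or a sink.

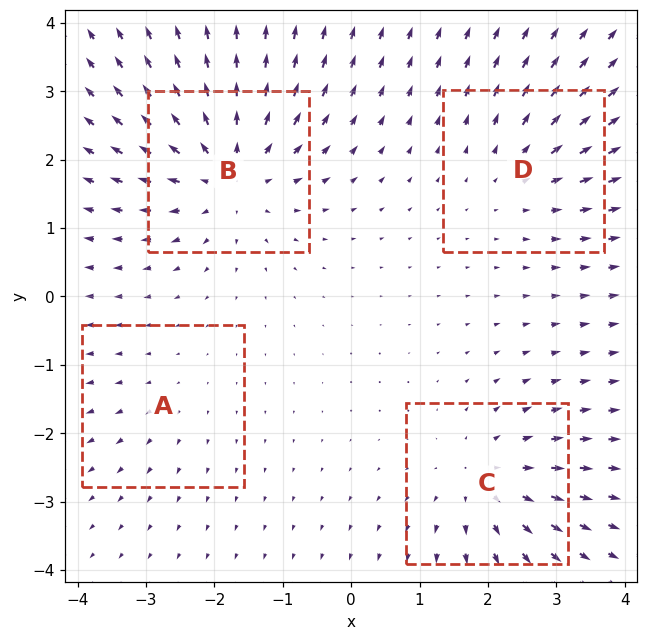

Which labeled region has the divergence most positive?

B

Divergence at each region's feature centre — A: about +2, B: about +6, C: about +5, D: about +3. Region B is most positive.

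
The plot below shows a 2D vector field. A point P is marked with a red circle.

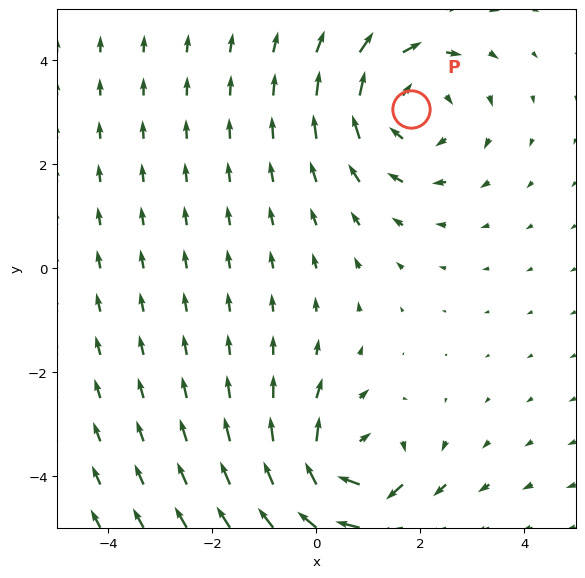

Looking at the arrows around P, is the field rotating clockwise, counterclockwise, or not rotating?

Near P at (1.8, 3.1) the arrows circulate clockwise. The curl (z-component) there is about -4; negative curl means clockwise rotation.

clockwise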